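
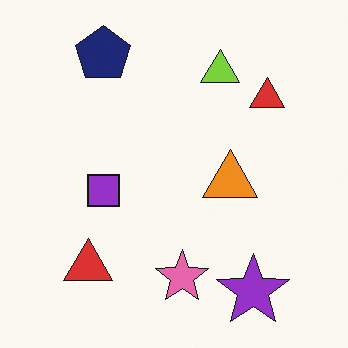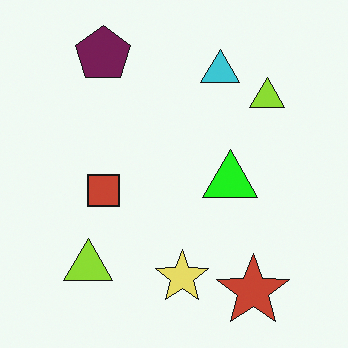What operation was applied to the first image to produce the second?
It was hue-shifted through roughly a third of the color wheel.

Every shape's color has rotated by the same amount around the hue wheel — a uniform hue shift.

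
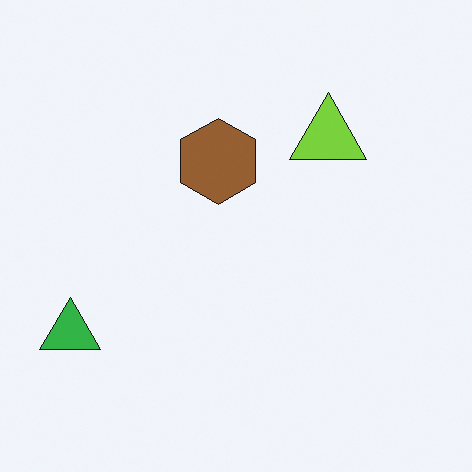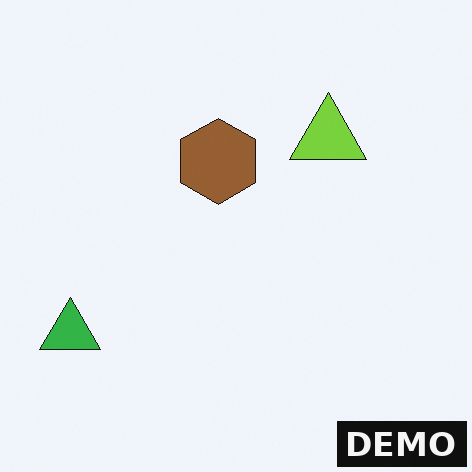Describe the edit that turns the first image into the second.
The image was watermarked with the text "DEMO" in the lower-right corner.

A dark label reading "DEMO" appears in the lower-right corner.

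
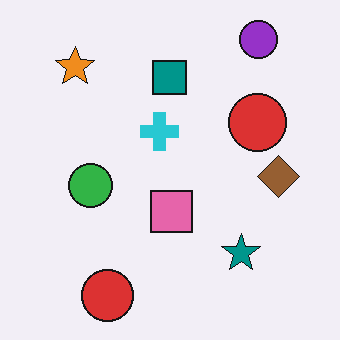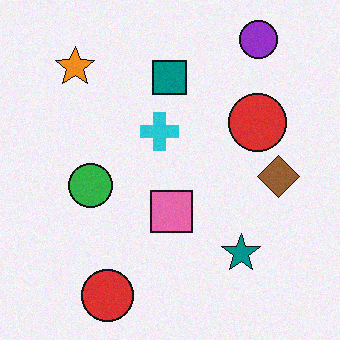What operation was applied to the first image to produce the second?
The image was degraded with a light layer of grain.

Random speckle covers the whole image, including the flat background.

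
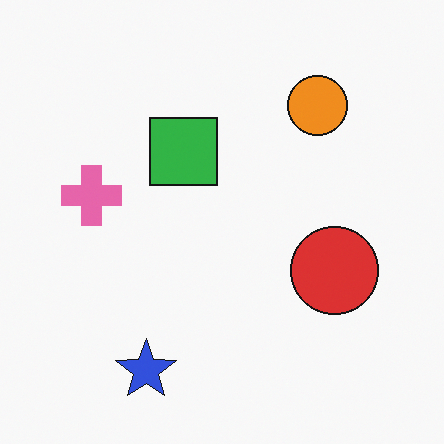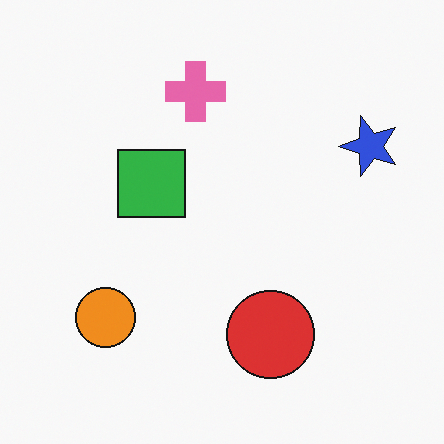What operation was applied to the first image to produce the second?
The image was transposed (reflected across the top-left ↔ bottom-right diagonal).

Shapes have swapped their row and column positions — what was in the top-right is now in the bottom-left — a diagonal reflection.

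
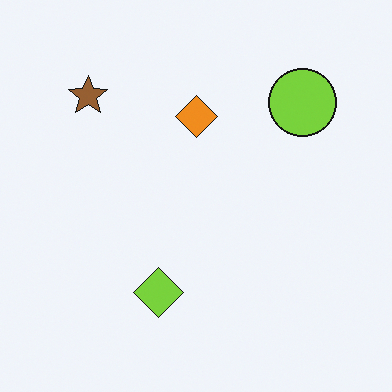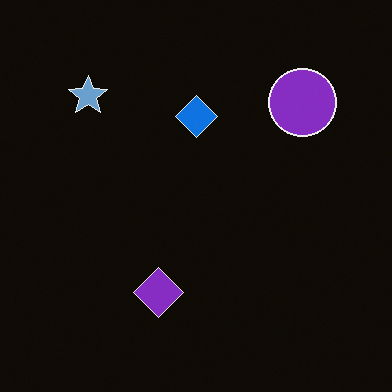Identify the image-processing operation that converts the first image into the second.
The transformation is: color-inverted (negative).

The light background has become dark and every shape's color is its complement — a photographic negative.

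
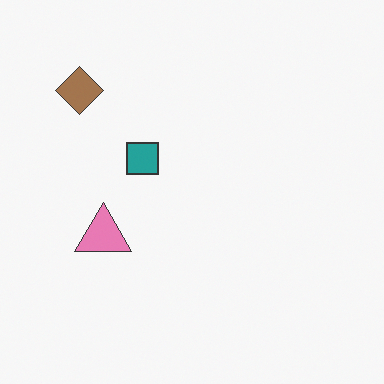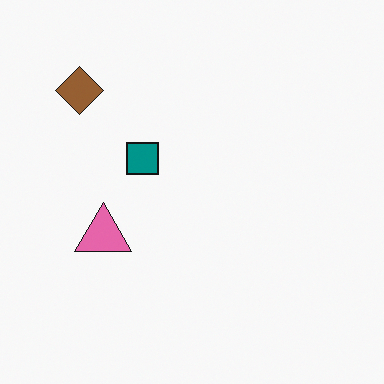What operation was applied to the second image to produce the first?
The first image is the second given slightly reduced contrast.

Tones are pushed toward mid-grey across the whole image — a global contrast change.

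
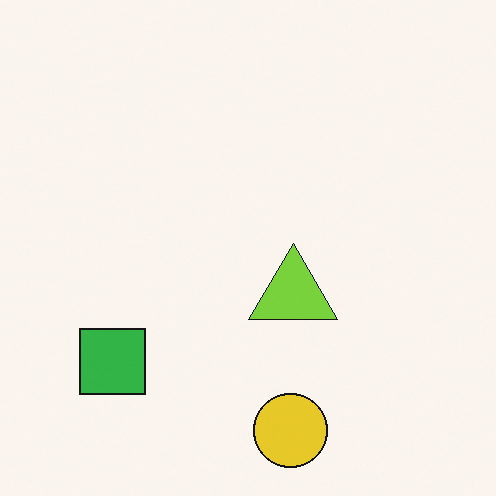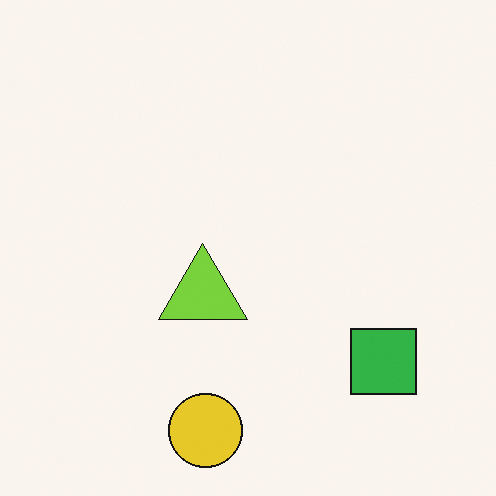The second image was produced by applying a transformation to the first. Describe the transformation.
The transformation is: flipped horizontally (left ↔ right).

The green square is in the bottom-left of the first image and the bottom-right of the second — shapes on opposite sides of the vertical midline have swapped in a mirror flip.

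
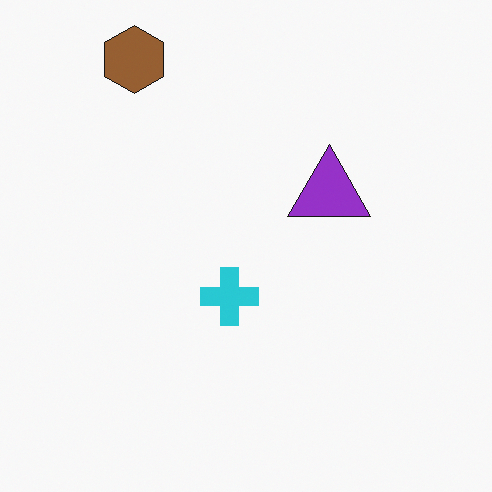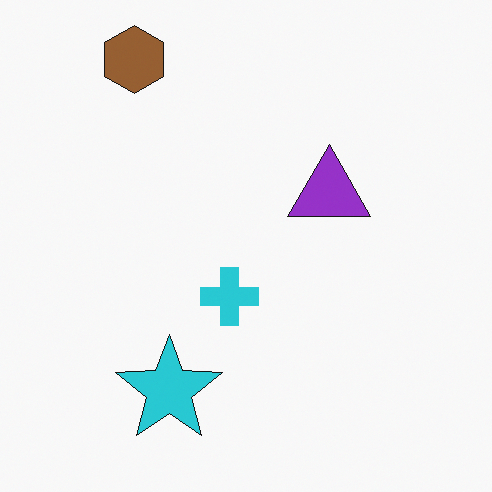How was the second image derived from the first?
This is the original image overlaid with an additional cyan star.

A cyan star appears in the second image that is absent from the first.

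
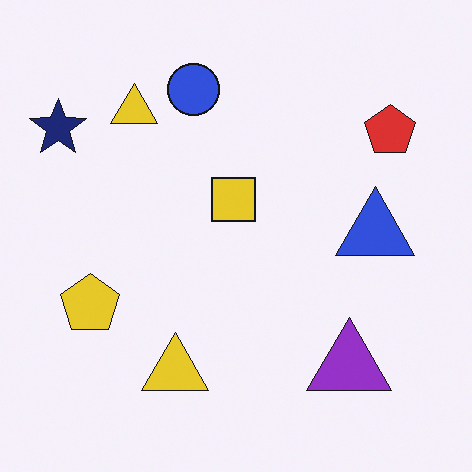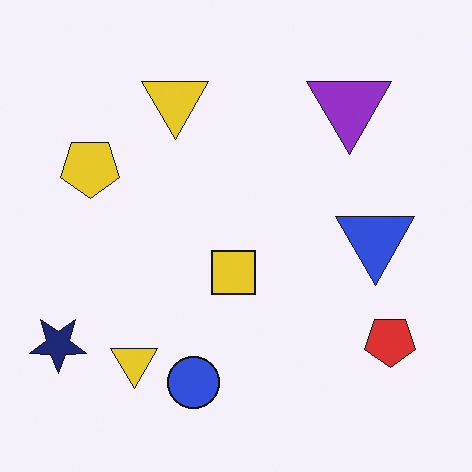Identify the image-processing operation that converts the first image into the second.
The second image is the first flipped vertically (top ↔ bottom).

The blue circle is in the top of the first image and the bottom of the second — shapes on opposite sides of the horizontal midline have swapped in a mirror flip.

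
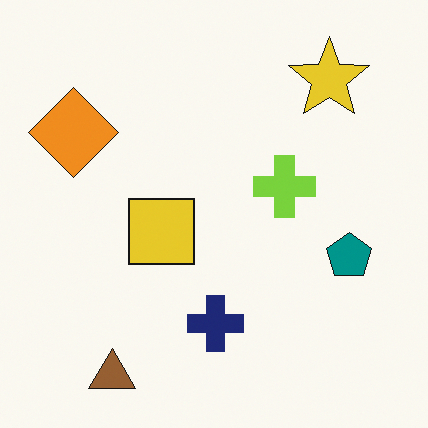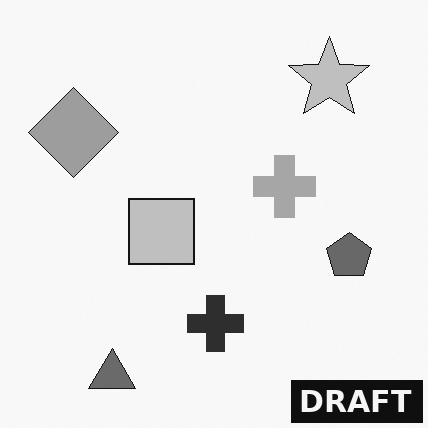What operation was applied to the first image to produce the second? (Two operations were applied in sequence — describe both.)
The transformation is: converted to grayscale, then watermarked with the text "DRAFT" in the lower-right corner.

All color is removed — every shape is now a shade of grey. A dark label reading "DRAFT" appears in the lower-right corner.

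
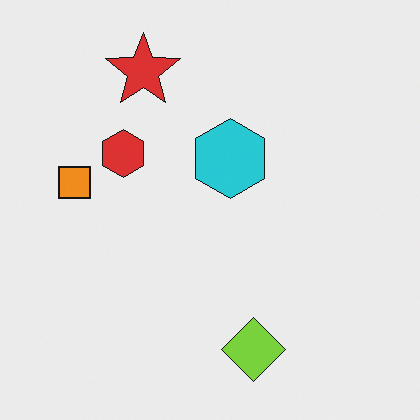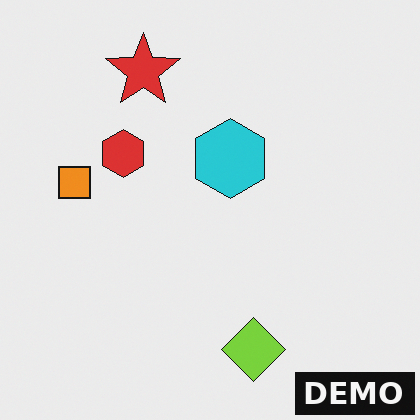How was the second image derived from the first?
The second image is the first watermarked with the text "DEMO" in the lower-right corner.

A dark label reading "DEMO" appears in the lower-right corner.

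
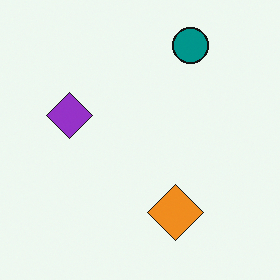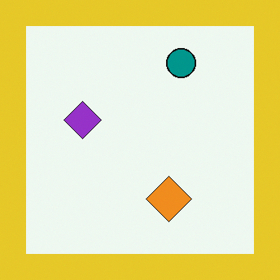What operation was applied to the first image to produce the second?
This is the original image framed with a yellow border.

A solid yellow frame runs around the edge of the second image, with the content slightly shrunk inside it.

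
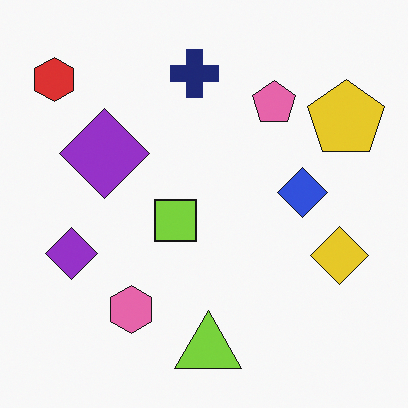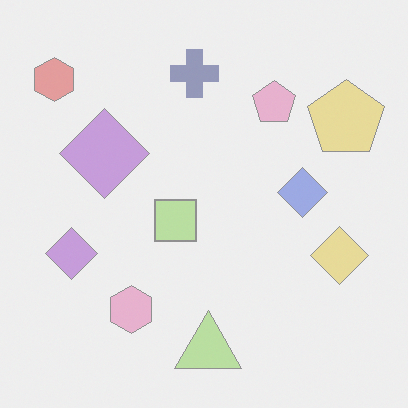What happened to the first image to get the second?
The image was washed out (contrast reduced).

Tones are pushed toward mid-grey across the whole image — a global contrast change.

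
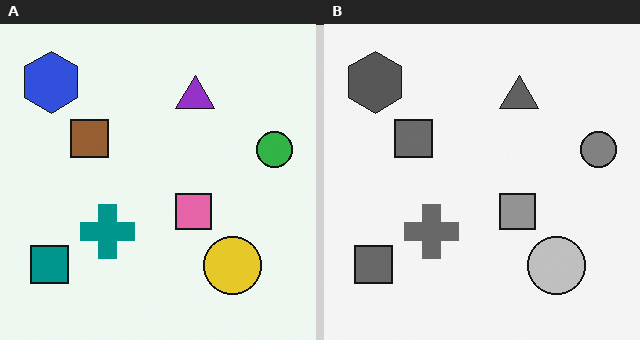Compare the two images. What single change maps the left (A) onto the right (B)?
Converted to grayscale.

All color is removed — every shape is now a shade of grey.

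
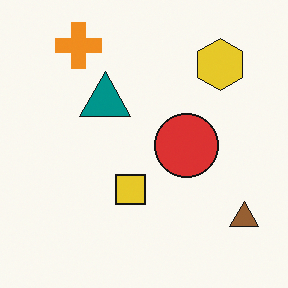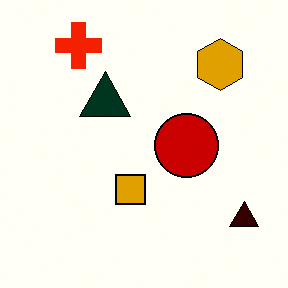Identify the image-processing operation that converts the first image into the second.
Boosted in contrast.

Tones are pushed away from mid-grey across the whole image — a global contrast change.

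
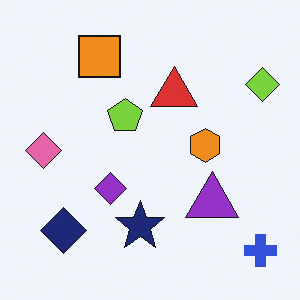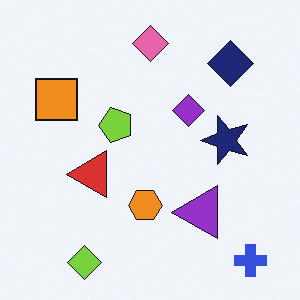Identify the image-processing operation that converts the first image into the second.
This is the original image transposed (reflected across the top-left ↔ bottom-right diagonal).

Shapes have swapped their row and column positions — what was in the top-right is now in the bottom-left — a diagonal reflection.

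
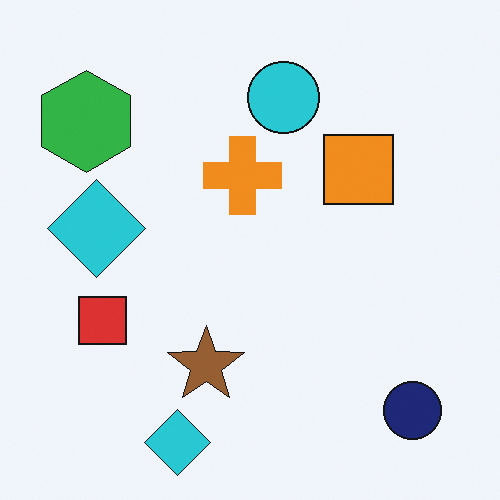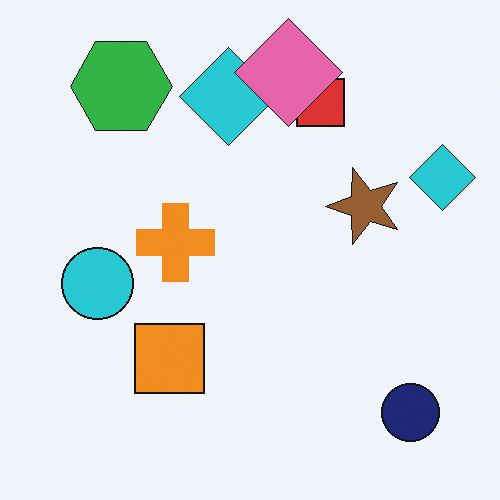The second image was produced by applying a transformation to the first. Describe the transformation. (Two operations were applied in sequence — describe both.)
It was transposed (reflected across the top-left ↔ bottom-right diagonal), then overlaid with an additional pink diamond.

Shapes have swapped their row and column positions — what was in the top-right is now in the bottom-left — a diagonal reflection. A pink diamond appears in the second image that is absent from the first.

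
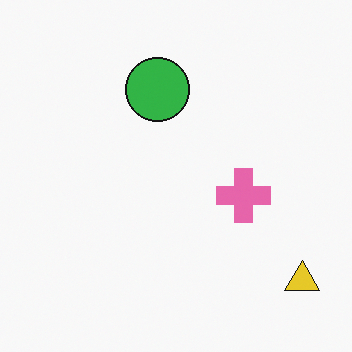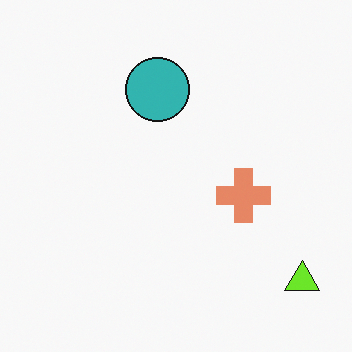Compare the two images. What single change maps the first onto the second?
This is the original image hue-shifted slightly.

Every shape's color has rotated by the same amount around the hue wheel — a uniform hue shift.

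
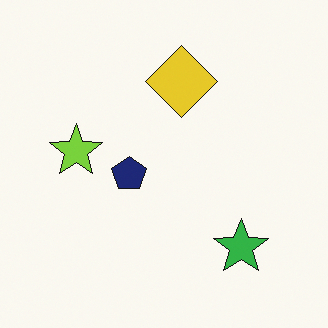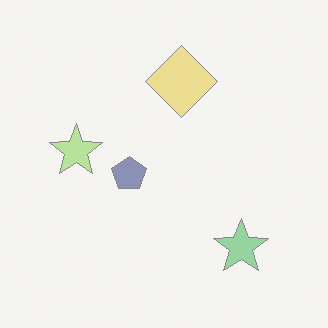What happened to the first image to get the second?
Washed out (contrast reduced).

Tones are pushed toward mid-grey across the whole image — a global contrast change.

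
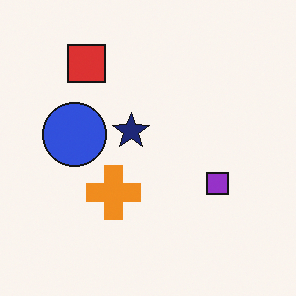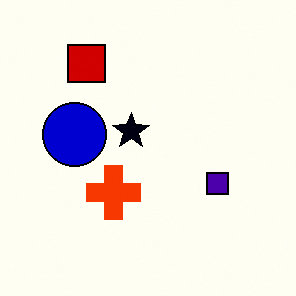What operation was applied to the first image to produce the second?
It was boosted in contrast.

Tones are pushed away from mid-grey across the whole image — a global contrast change.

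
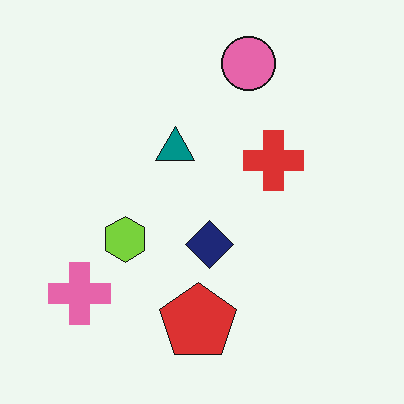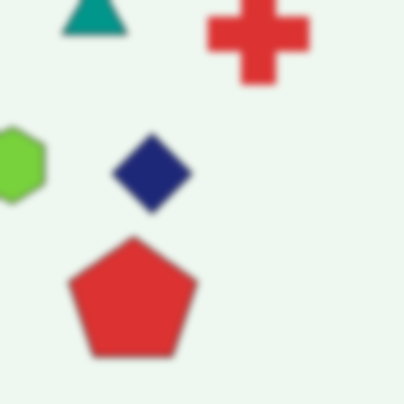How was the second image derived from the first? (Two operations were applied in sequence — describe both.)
The transformation is: cropped tightly and scaled back up, then moderately blurred.

The visible shapes are larger and the field of view is narrower; shapes near the original edges may be partly or wholly outside the frame — a crop-and-rescale. Shape edges and outlines are uniformly softened across the whole image.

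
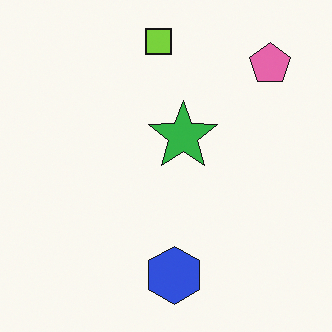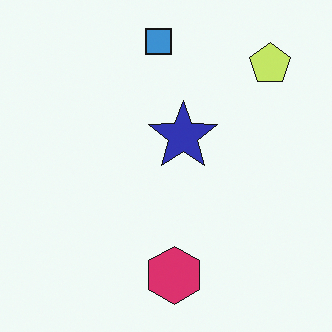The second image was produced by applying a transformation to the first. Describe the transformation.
The transformation is: hue-shifted by a moderate amount.

Every shape's color has rotated by the same amount around the hue wheel — a uniform hue shift.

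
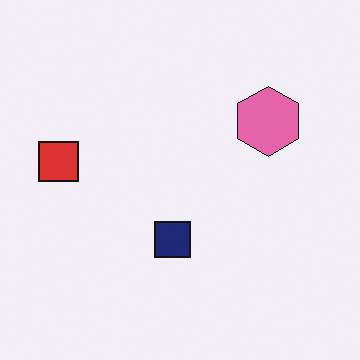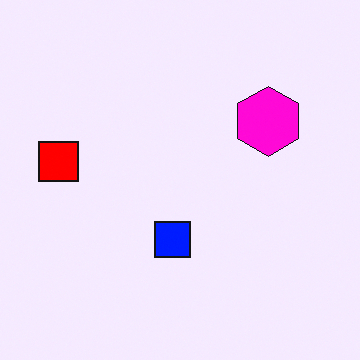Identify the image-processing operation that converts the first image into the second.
The second image is the first heavily oversaturated.

All colors are more vivid — a global saturation change.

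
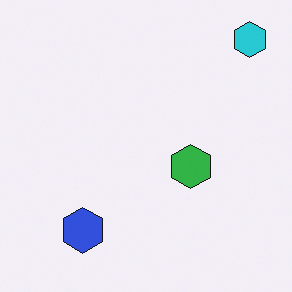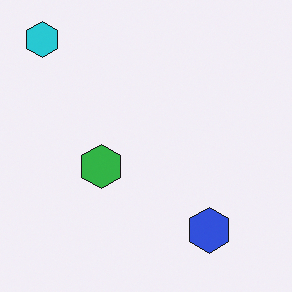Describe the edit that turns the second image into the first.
Flipped horizontally (left ↔ right).

The cyan hexagon is in the top-left of the second image and the top-right of the first — shapes on opposite sides of the vertical midline have swapped in a mirror flip.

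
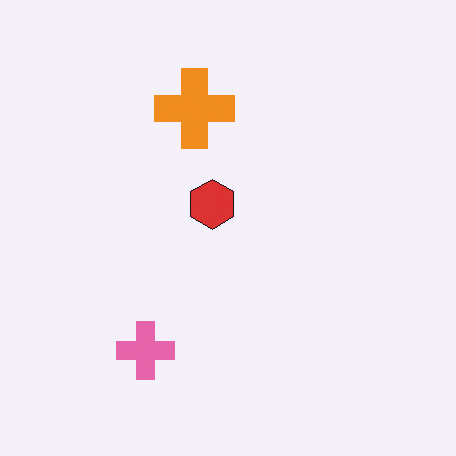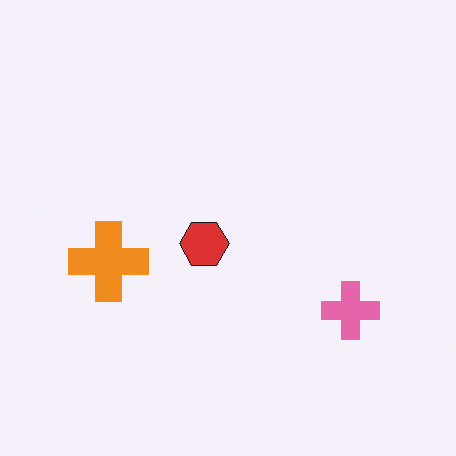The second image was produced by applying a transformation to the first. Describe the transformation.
Rotated 90° counter-clockwise.

The pink cross sits in the bottom-left of the first image and the bottom-right of the second — consistent with a whole-image 90° counter-clockwise rotation.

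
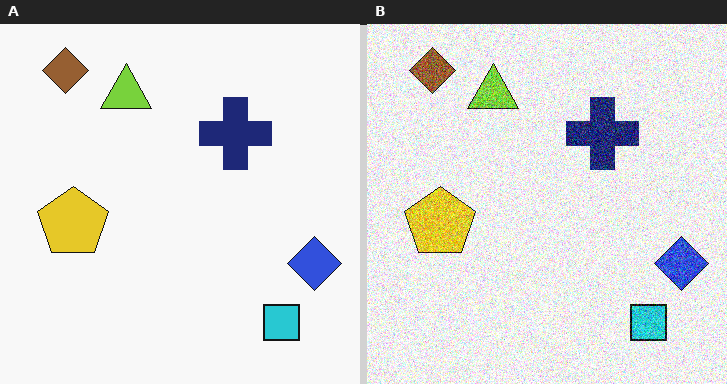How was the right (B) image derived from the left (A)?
Degraded with heavy additive noise.

Random speckle covers the whole image, including the flat background.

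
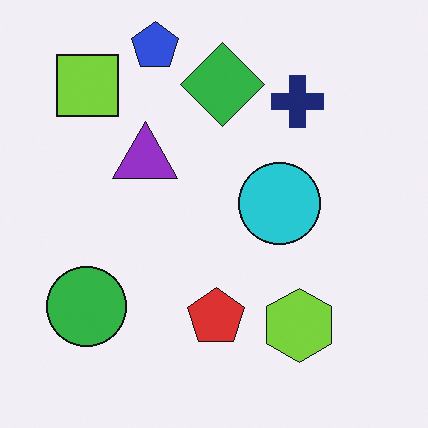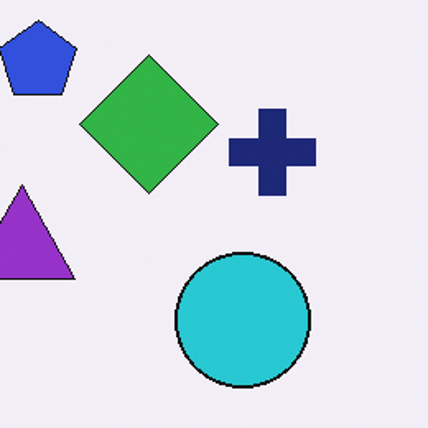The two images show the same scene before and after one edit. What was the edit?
The second image is the first cropped tightly and scaled back up.

The visible shapes are larger and the field of view is narrower; shapes near the original edges may be partly or wholly outside the frame — a crop-and-rescale.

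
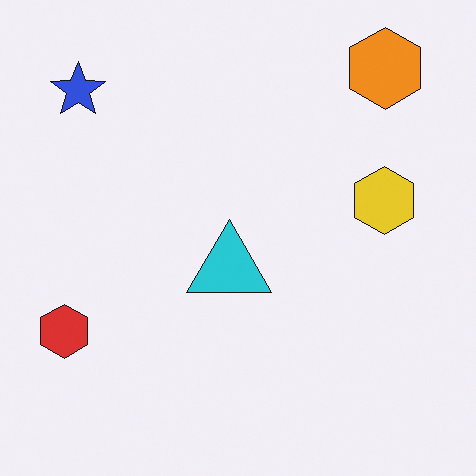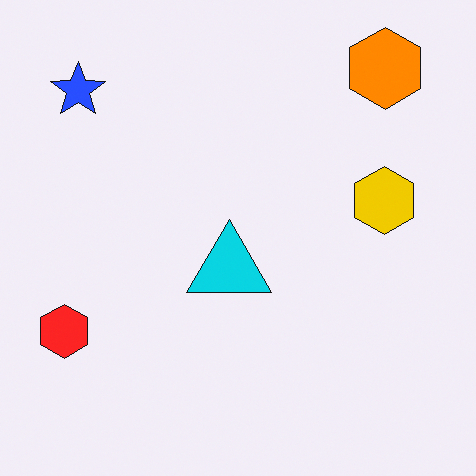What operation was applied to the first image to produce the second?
The second image is the first slightly oversaturated.

All colors are more vivid — a global saturation change.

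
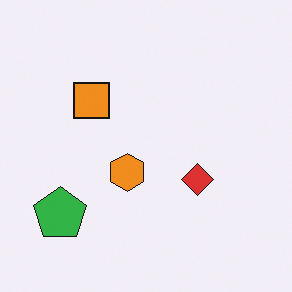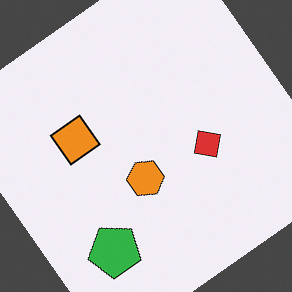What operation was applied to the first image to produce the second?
This is the original image rotated counter-clockwise by a large amount — several tens of degrees.

Every shape is tilted by the same angle and the image corners show triangular fill wedges — a whole-image rotation by a non-right angle.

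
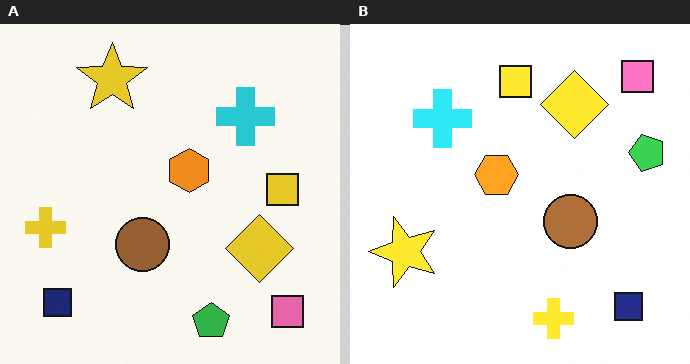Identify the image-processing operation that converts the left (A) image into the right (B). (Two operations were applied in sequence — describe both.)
The image was slightly brightened, then rotated 90° counter-clockwise.

Every pixel — background and shapes alike — is uniformly brightened. The pink square sits in the bottom-right of the left (A) image and the top-right of the right (B) — consistent with a whole-image 90° counter-clockwise rotation.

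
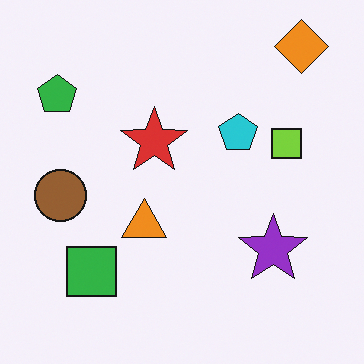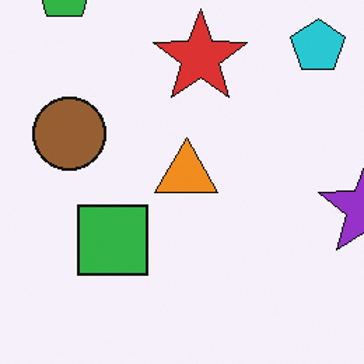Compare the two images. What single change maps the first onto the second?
Cropped to a modestly smaller region and rescaled.

The visible shapes are larger and the field of view is narrower; shapes near the original edges may be partly or wholly outside the frame — a crop-and-rescale.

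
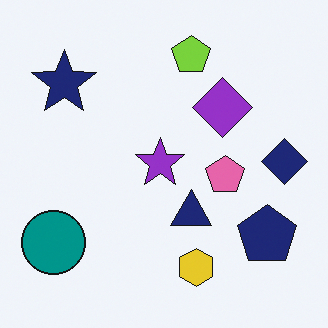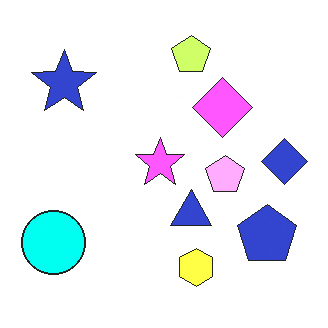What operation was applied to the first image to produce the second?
Substantially brightened.

Every pixel — background and shapes alike — is uniformly brightened.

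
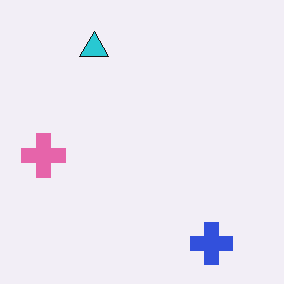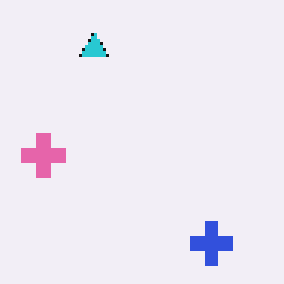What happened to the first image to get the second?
The transformation is: lightly pixelated (a mild mosaic effect).

Shapes are reduced to large square blocks; fine edges and outlines are lost — a downscale-then-upscale (mosaic) effect.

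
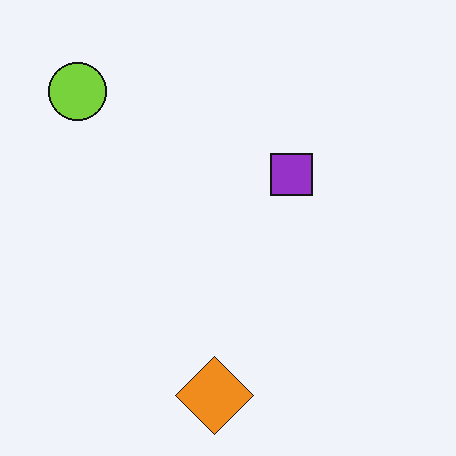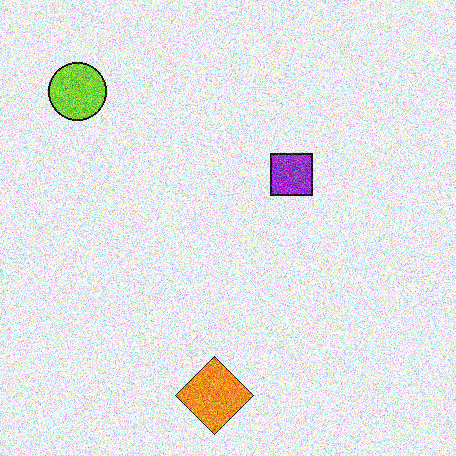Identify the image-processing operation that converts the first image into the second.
It was degraded with strong gaussian noise.

Random speckle covers the whole image, including the flat background.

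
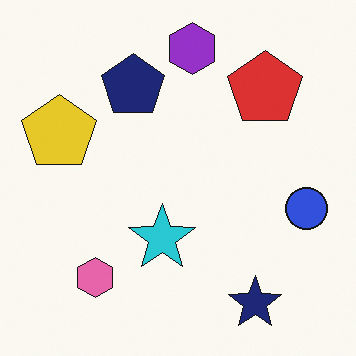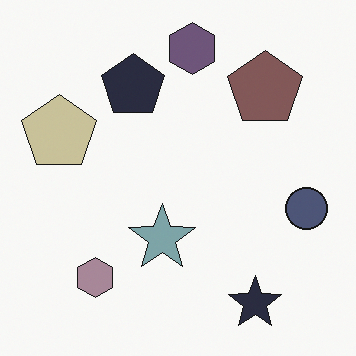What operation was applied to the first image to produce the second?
The second image is the first made much more muted (saturation change).

All colors are more muted and greyish — a global saturation change.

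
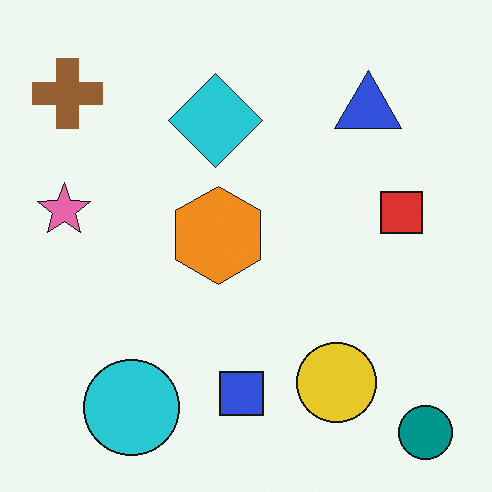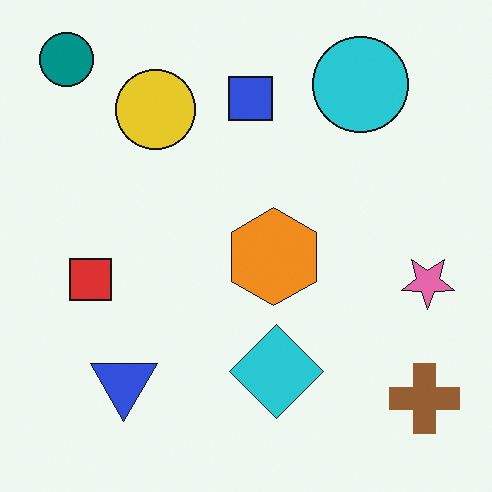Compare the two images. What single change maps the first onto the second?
Rotated 180°.

The teal circle sits in the bottom-right of the first image and the top-left of the second — consistent with a whole-image 180° rotation.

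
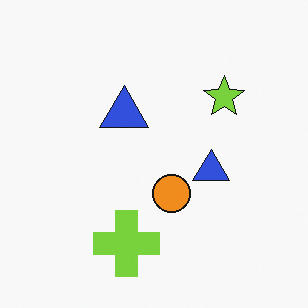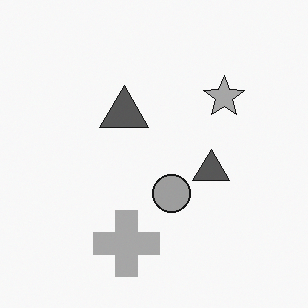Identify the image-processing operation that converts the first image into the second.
It was converted to grayscale.

All color is removed — every shape is now a shade of grey.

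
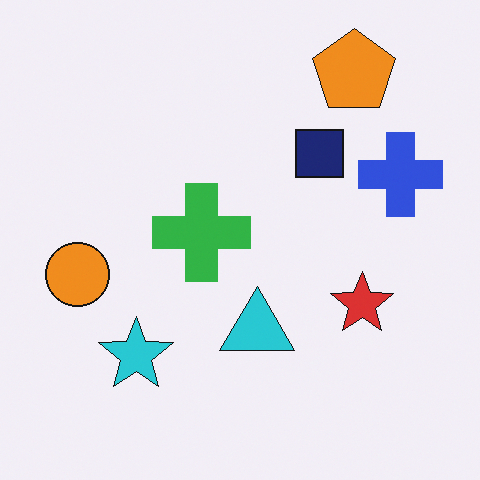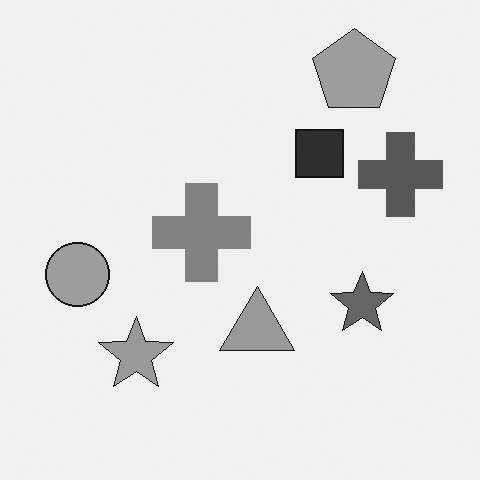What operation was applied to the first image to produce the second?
Converted to grayscale.

All color is removed — every shape is now a shade of grey.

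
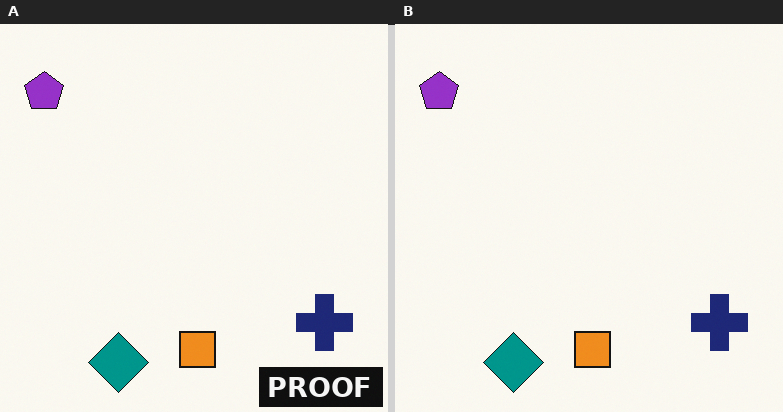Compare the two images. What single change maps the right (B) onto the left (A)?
The transformation is: watermarked with the text "PROOF" in the lower-right corner.

A dark label reading "PROOF" appears in the lower-right corner.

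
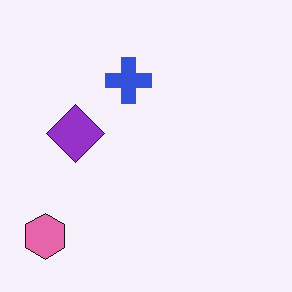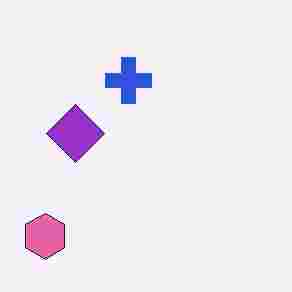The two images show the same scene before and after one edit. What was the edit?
It was heavily JPEG-compressed with obvious blocking artifacts.

Blocky 8×8 compression artifacts appear around shape edges and the flat background shows ringing — characteristic JPEG degradation.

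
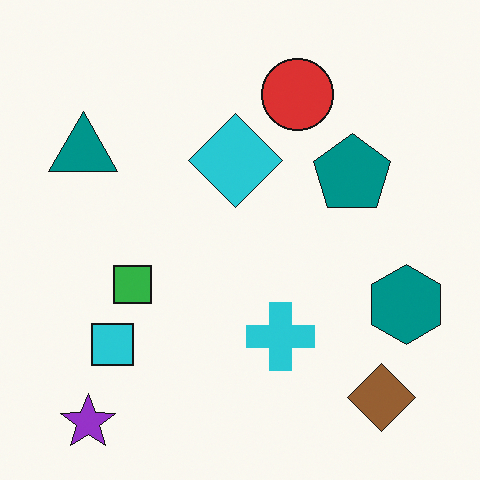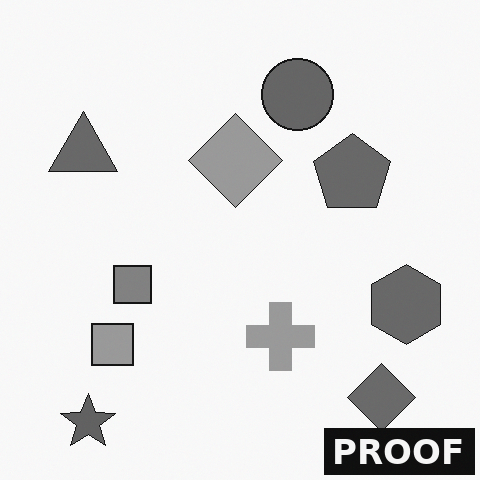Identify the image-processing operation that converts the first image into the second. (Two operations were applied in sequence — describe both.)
Converted to grayscale, then watermarked with the text "PROOF" in the lower-right corner.

All color is removed — every shape is now a shade of grey. A dark label reading "PROOF" appears in the lower-right corner.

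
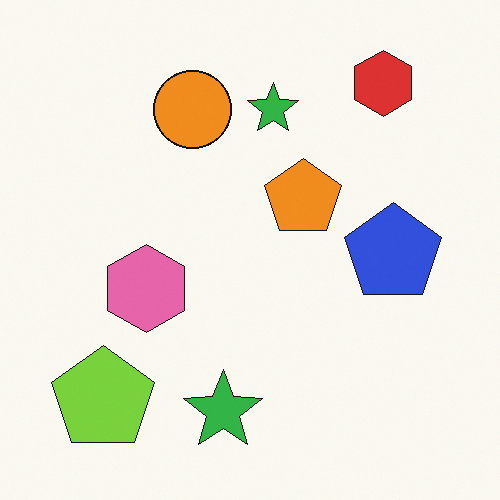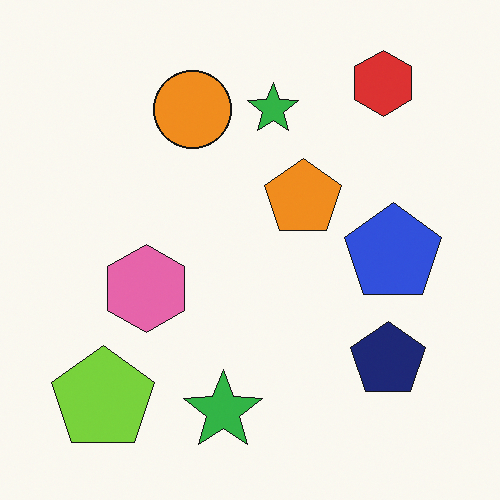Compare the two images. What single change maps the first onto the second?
The transformation is: overlaid with an additional navy pentagon.

A navy pentagon appears in the second image that is absent from the first.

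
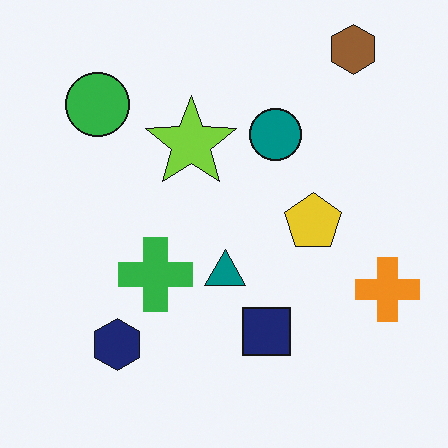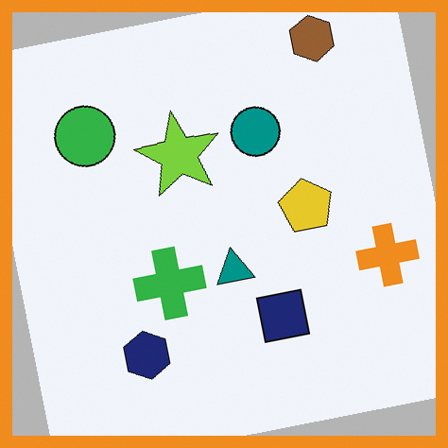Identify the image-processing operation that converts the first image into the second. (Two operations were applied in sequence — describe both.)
This is the original image rotated counter-clockwise by a few degrees, then framed with a orange border.

Every shape is tilted by the same angle and the image corners show triangular fill wedges — a whole-image rotation by a non-right angle. A solid orange frame runs around the edge of the second image, with the content slightly shrunk inside it.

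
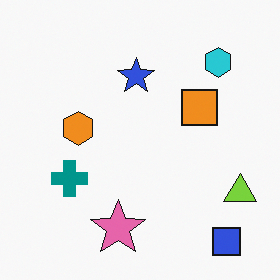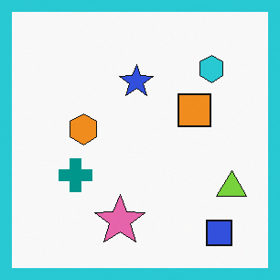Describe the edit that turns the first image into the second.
This is the original image framed with a cyan border.

A solid cyan frame runs around the edge of the second image, with the content slightly shrunk inside it.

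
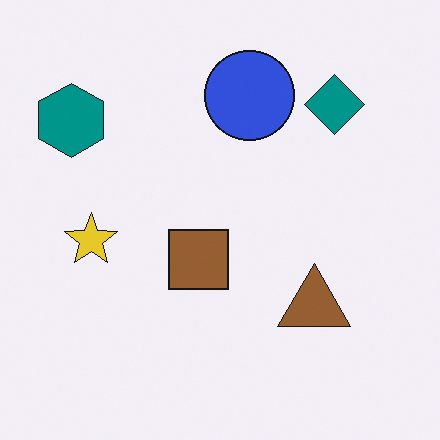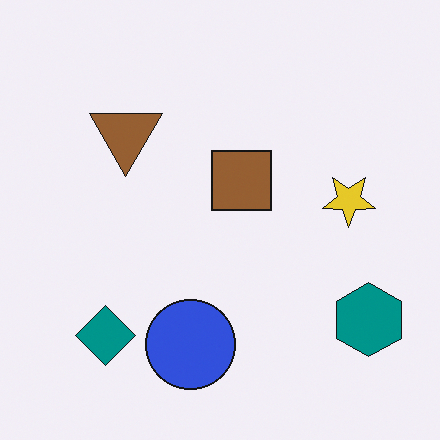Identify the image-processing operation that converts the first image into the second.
The image was rotated 180°.

The teal hexagon sits in the top-left of the first image and the bottom-right of the second — consistent with a whole-image 180° rotation.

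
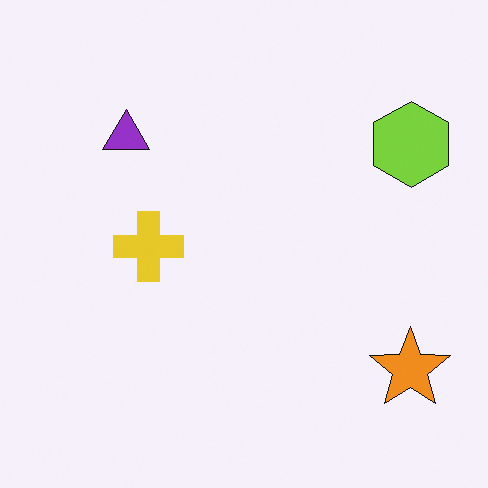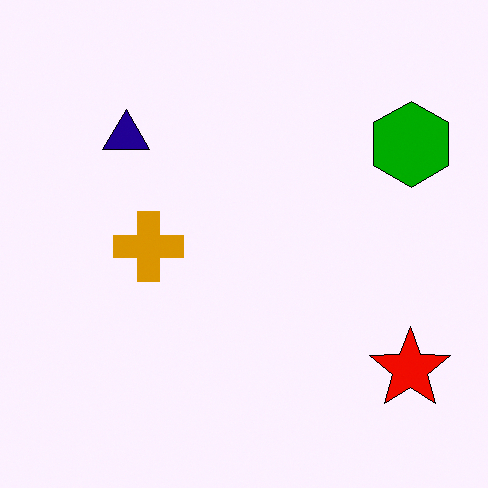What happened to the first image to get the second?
The second image is the first given much higher contrast.

Tones are pushed away from mid-grey across the whole image — a global contrast change.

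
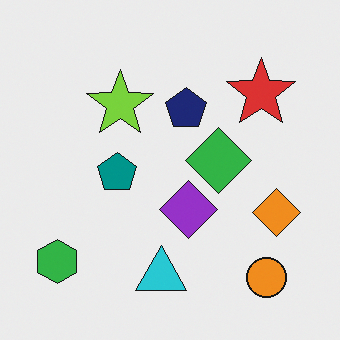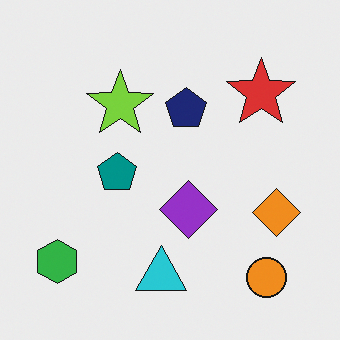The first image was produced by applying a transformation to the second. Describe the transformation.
Overlaid with an additional green diamond.

A green diamond appears in the first image that is absent from the second.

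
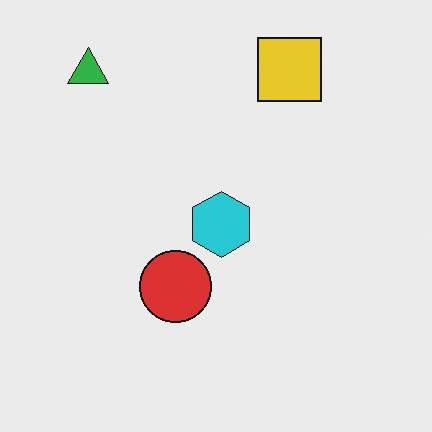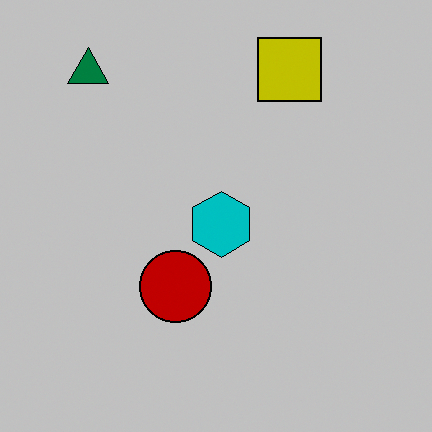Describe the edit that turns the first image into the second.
It was aggressively posterized.

Each flat color has snapped to a coarser quantized level — most visibly, the near-white background has dropped to a flat grey.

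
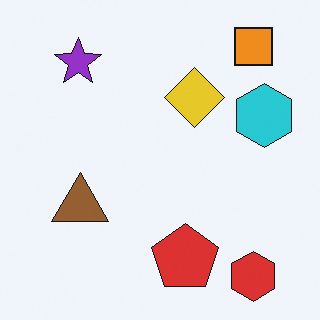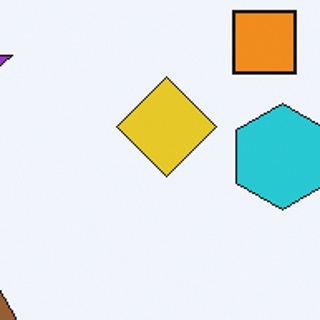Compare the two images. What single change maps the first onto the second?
The second image is the first cropped tightly and scaled back up.

The visible shapes are larger and the field of view is narrower; shapes near the original edges may be partly or wholly outside the frame — a crop-and-rescale.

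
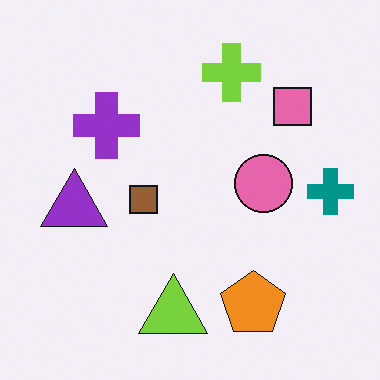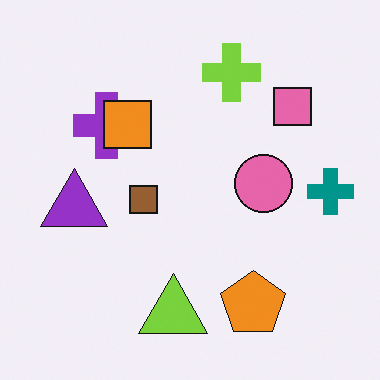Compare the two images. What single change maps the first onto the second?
The second image is the first overlaid with an additional orange square.

An orange square appears in the second image that is absent from the first.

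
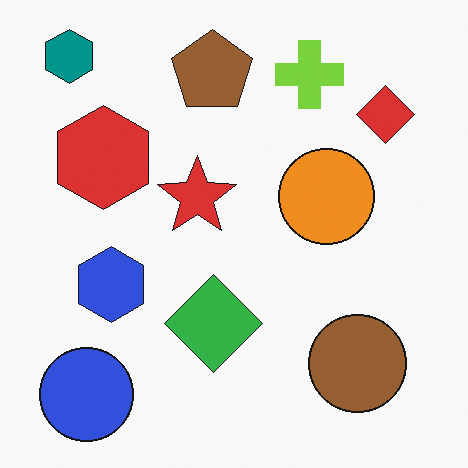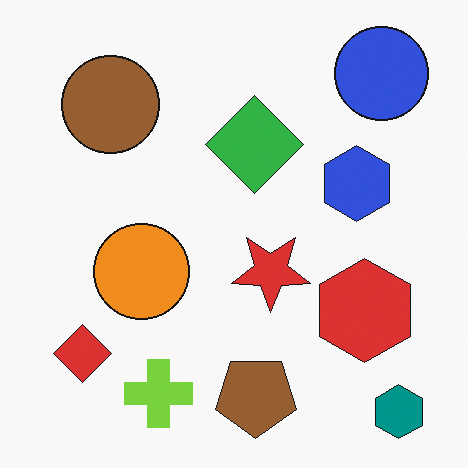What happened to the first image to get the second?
Rotated 180°.

The teal hexagon sits in the top-left of the first image and the bottom-right of the second — consistent with a whole-image 180° rotation.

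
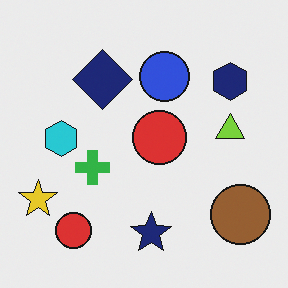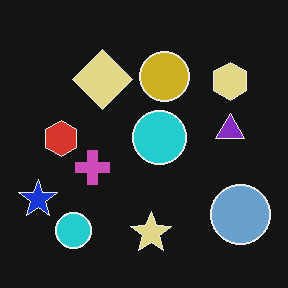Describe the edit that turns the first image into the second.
It was color-inverted (negative).

The light background has become dark and every shape's color is its complement — a photographic negative.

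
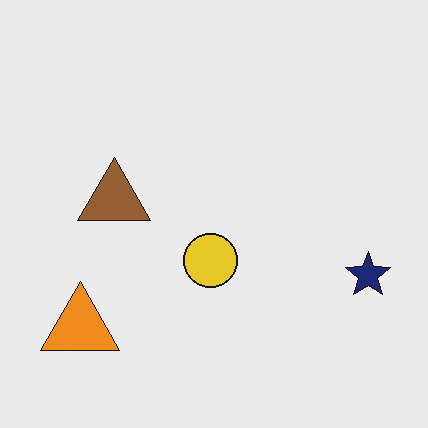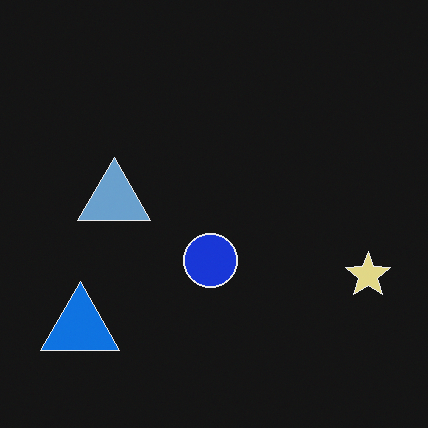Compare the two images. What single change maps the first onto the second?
Color-inverted (negative).

The light background has become dark and every shape's color is its complement — a photographic negative.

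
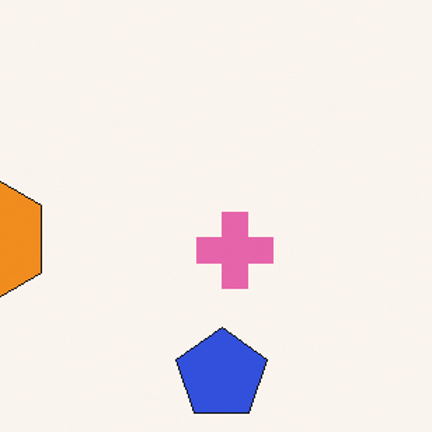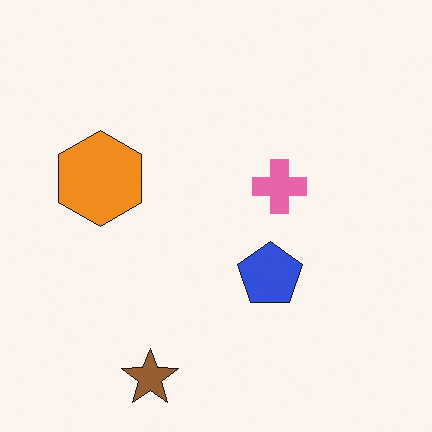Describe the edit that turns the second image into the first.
The image was cropped slightly and scaled back up.

The visible shapes are larger and the field of view is narrower; shapes near the original edges may be partly or wholly outside the frame — a crop-and-rescale.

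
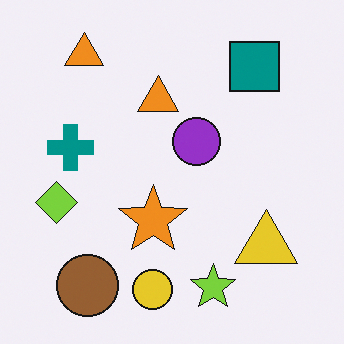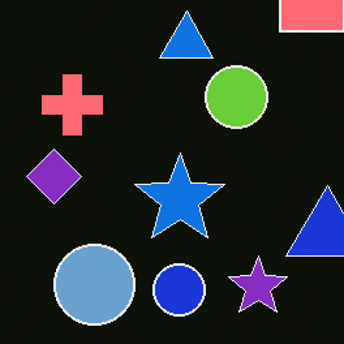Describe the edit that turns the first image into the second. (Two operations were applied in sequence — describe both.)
The image was color-inverted (negative), then cropped to a modestly smaller region and rescaled.

The light background has become dark and every shape's color is its complement — a photographic negative. The visible shapes are larger and the field of view is narrower; shapes near the original edges may be partly or wholly outside the frame — a crop-and-rescale.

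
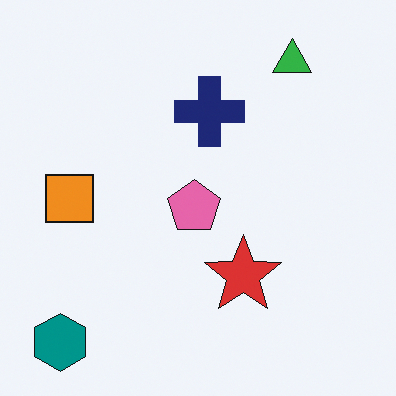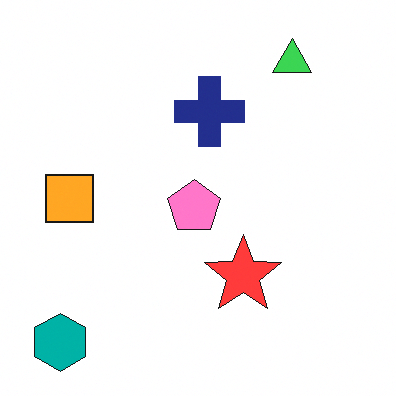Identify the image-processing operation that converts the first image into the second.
The transformation is: brightened a little.

Every pixel — background and shapes alike — is uniformly brightened.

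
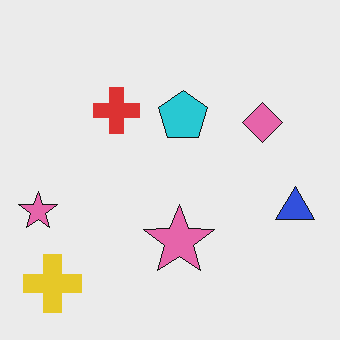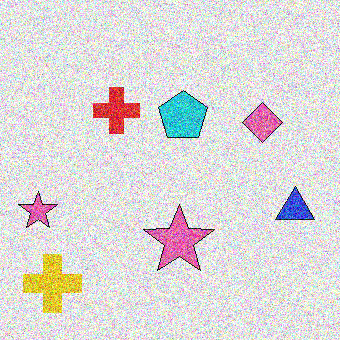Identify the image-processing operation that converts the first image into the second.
The transformation is: degraded with a thick layer of grain.

Random speckle covers the whole image, including the flat background.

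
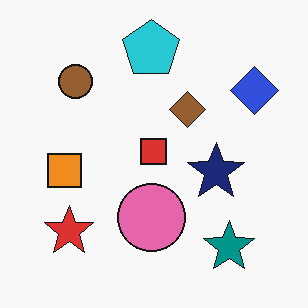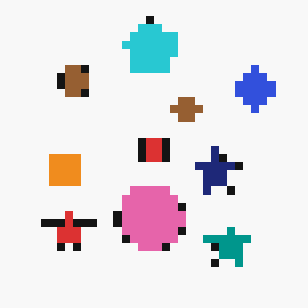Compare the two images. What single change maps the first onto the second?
The image was pixelated into visible square blocks.

Shapes are reduced to large square blocks; fine edges and outlines are lost — a downscale-then-upscale (mosaic) effect.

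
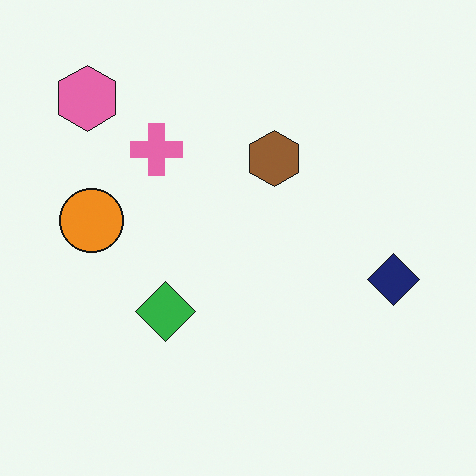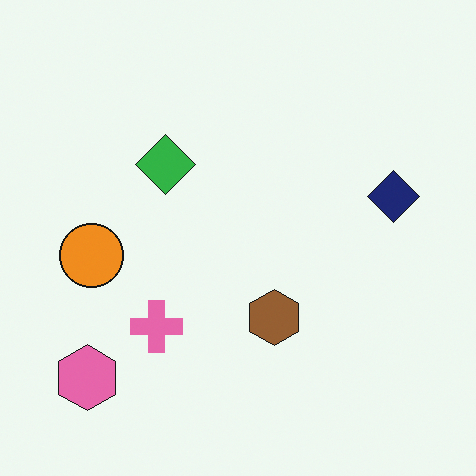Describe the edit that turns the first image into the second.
This is the original image flipped vertically (top ↔ bottom).

The pink hexagon is in the top-left of the first image and the bottom-left of the second — shapes on opposite sides of the horizontal midline have swapped in a mirror flip.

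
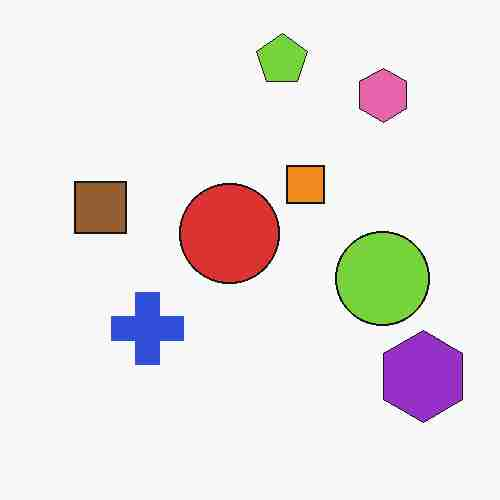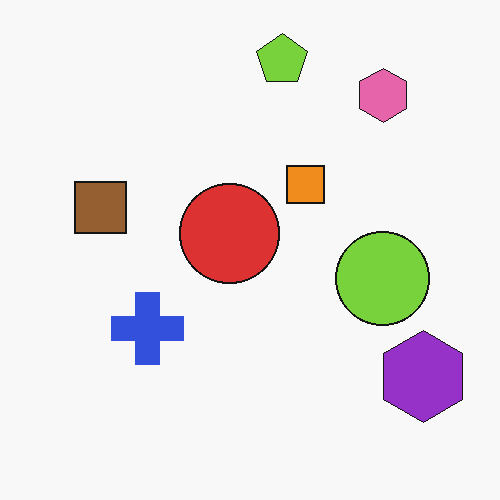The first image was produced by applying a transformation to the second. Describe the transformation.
It was degraded with heavy JPEG compression.

Blocky 8×8 compression artifacts appear around shape edges and the flat background shows ringing — characteristic JPEG degradation.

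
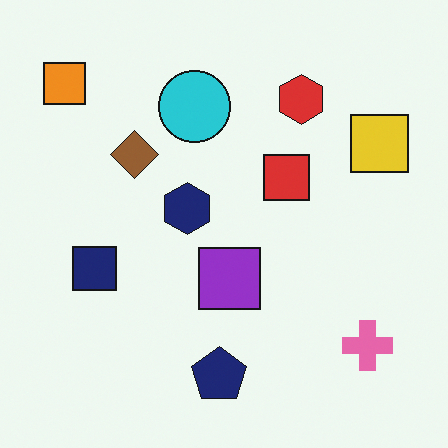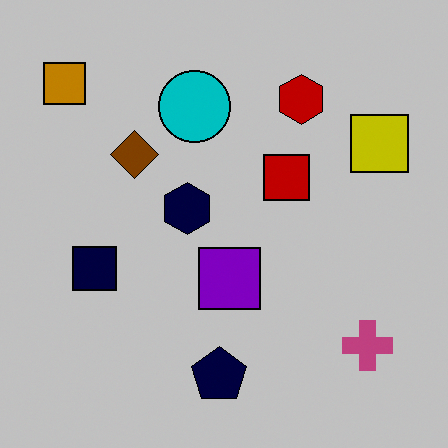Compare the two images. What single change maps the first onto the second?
The second image is the first aggressively posterized.

Each flat color has snapped to a coarser quantized level — most visibly, the near-white background has dropped to a flat grey.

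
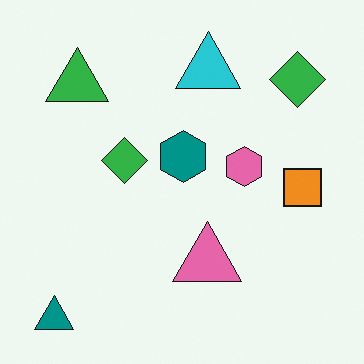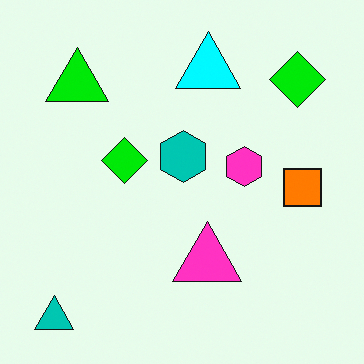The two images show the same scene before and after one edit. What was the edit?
Heavily oversaturated.

All colors are more vivid — a global saturation change.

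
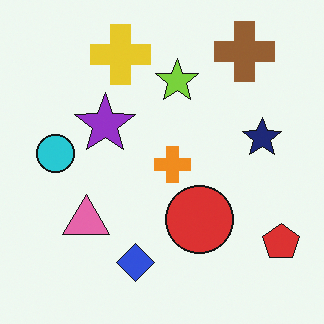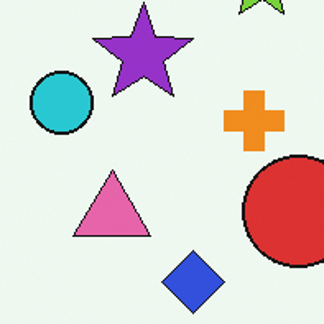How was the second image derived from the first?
The second image is the first cropped tightly and scaled back up.

The visible shapes are larger and the field of view is narrower; shapes near the original edges may be partly or wholly outside the frame — a crop-and-rescale.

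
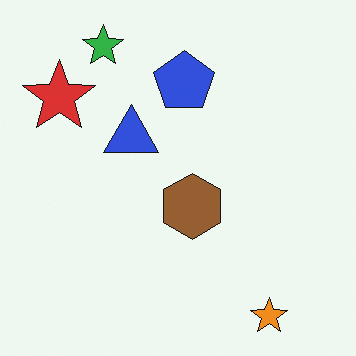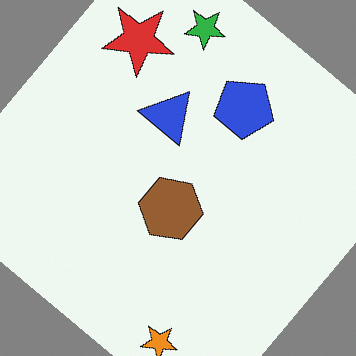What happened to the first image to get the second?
The image was rotated clockwise by a large amount — several tens of degrees.

Every shape is tilted by the same angle and the image corners show triangular fill wedges — a whole-image rotation by a non-right angle.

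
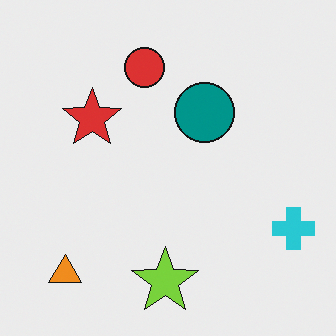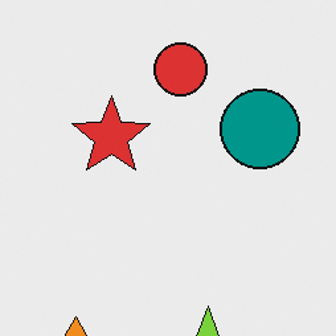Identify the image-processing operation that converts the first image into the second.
This is the original image cropped slightly and scaled back up.

The visible shapes are larger and the field of view is narrower; shapes near the original edges may be partly or wholly outside the frame — a crop-and-rescale.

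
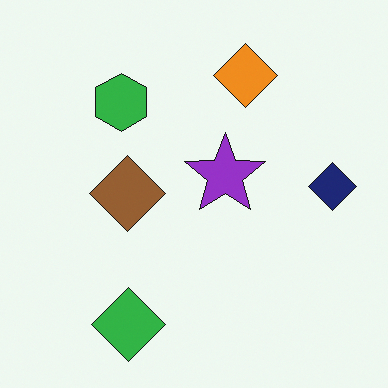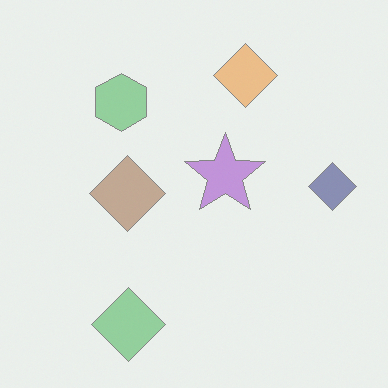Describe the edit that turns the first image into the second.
It was given much lower contrast.

Tones are pushed toward mid-grey across the whole image — a global contrast change.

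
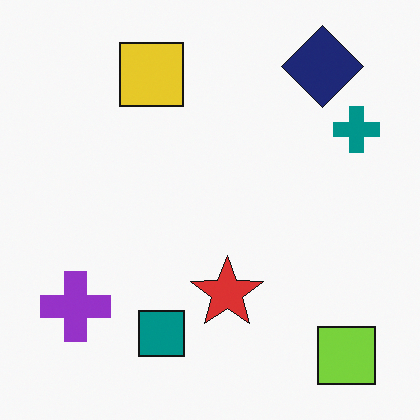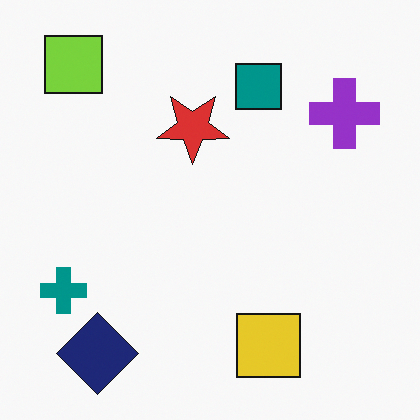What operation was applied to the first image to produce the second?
Rotated 180°.

The lime square sits in the bottom-right of the first image and the top-left of the second — consistent with a whole-image 180° rotation.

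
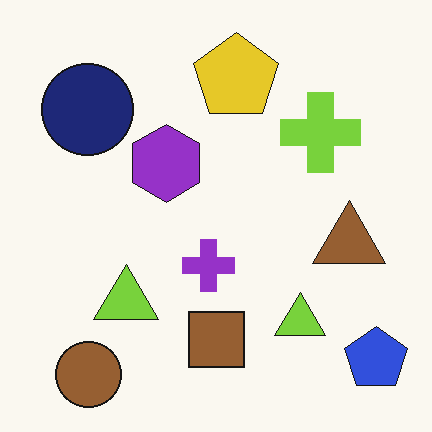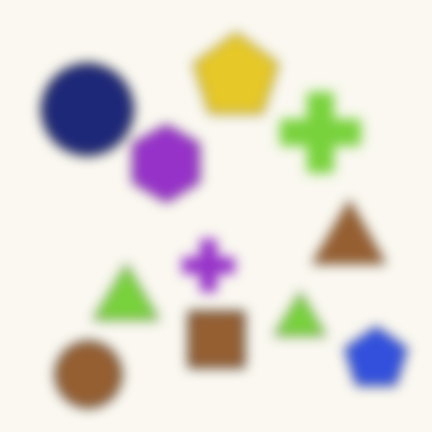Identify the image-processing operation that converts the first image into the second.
The transformation is: heavily blurred.

Shape edges and outlines are uniformly softened across the whole image.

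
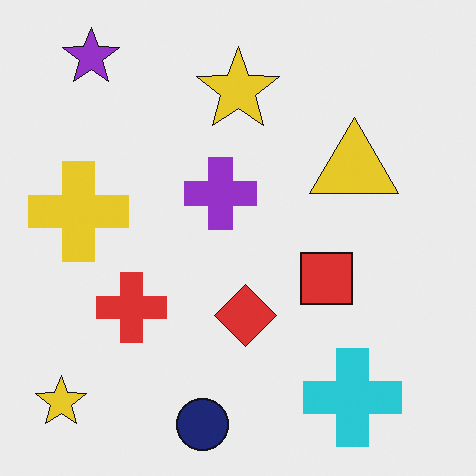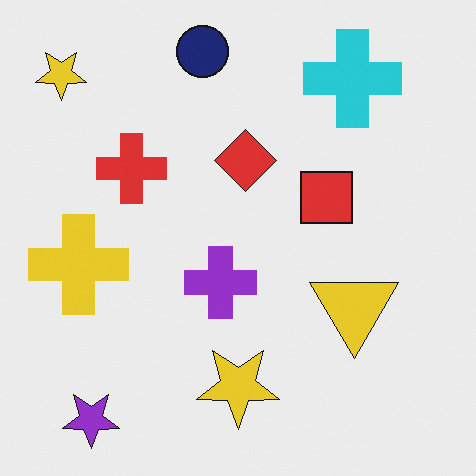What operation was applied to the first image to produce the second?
The second image is the first flipped vertically (top ↔ bottom).

The navy circle is in the bottom of the first image and the top of the second — shapes on opposite sides of the horizontal midline have swapped in a mirror flip.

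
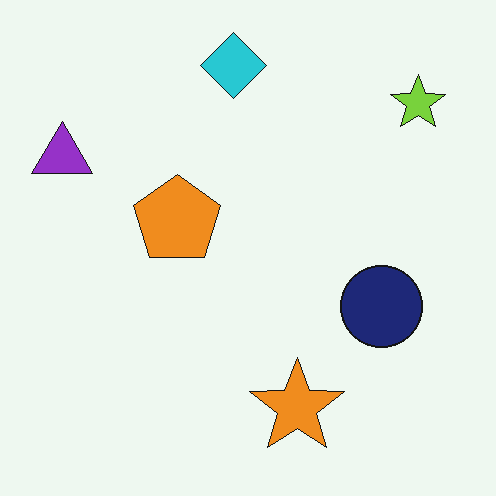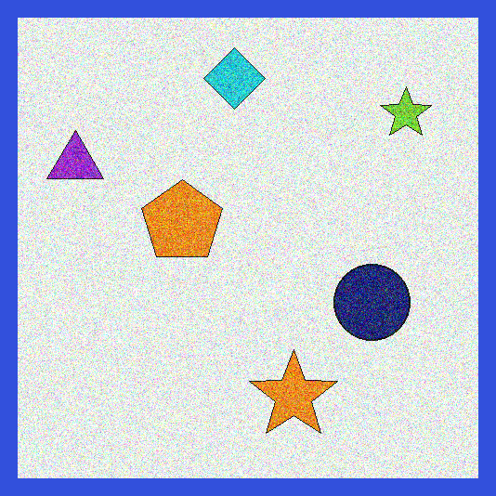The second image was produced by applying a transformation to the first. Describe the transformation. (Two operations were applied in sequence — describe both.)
The transformation is: degraded with strong gaussian noise, then framed with a blue border.

Random speckle covers the whole image, including the flat background. A solid blue frame runs around the edge of the second image, with the content slightly shrunk inside it.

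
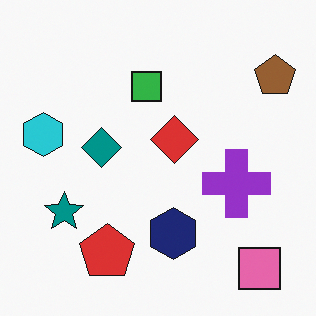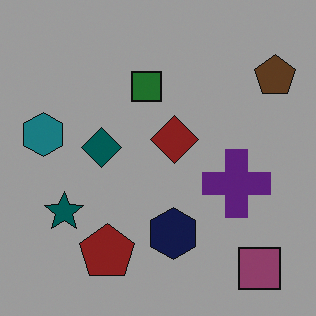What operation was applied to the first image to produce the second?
This is the original image noticeably darkened.

Every pixel — background and shapes alike — is uniformly darkened.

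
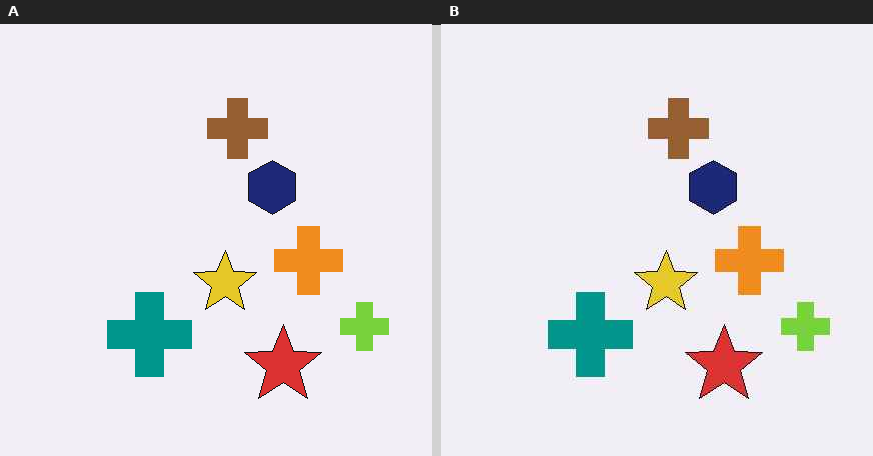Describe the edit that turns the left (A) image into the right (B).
The right (B) image is the left (A) given moderate JPEG compression.

Blocky 8×8 compression artifacts appear around shape edges and the flat background shows ringing — characteristic JPEG degradation.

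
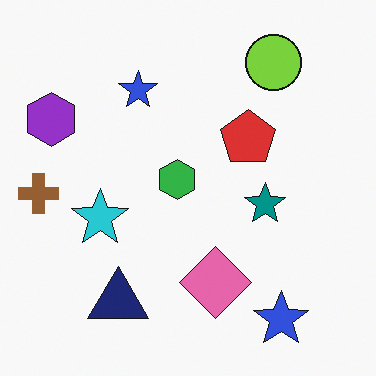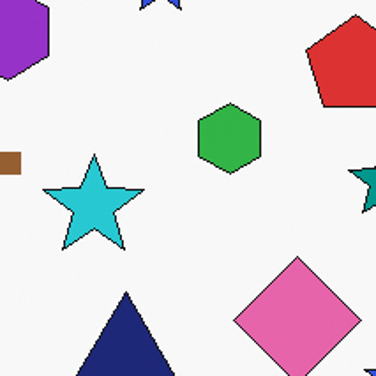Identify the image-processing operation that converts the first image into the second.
The second image is the first cropped tightly and scaled back up.

The visible shapes are larger and the field of view is narrower; shapes near the original edges may be partly or wholly outside the frame — a crop-and-rescale.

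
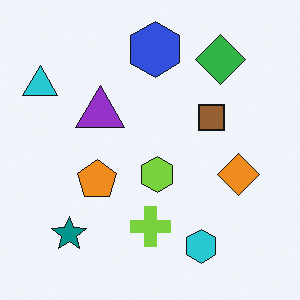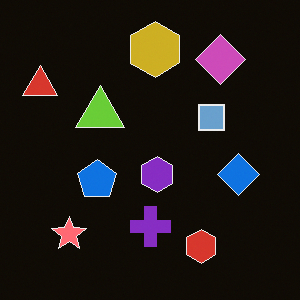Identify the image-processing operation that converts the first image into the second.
It was color-inverted (negative).

The light background has become dark and every shape's color is its complement — a photographic negative.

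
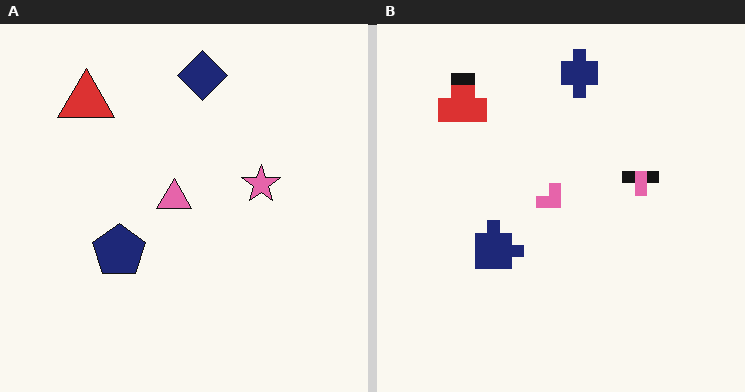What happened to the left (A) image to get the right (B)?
The right (B) image is the left (A) heavily pixelated into large blocks.

Shapes are reduced to large square blocks; fine edges and outlines are lost — a downscale-then-upscale (mosaic) effect.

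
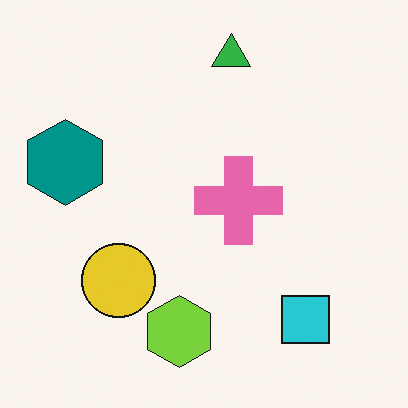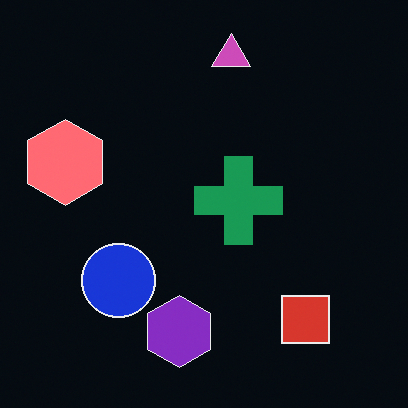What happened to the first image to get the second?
Color-inverted (negative).

The light background has become dark and every shape's color is its complement — a photographic negative.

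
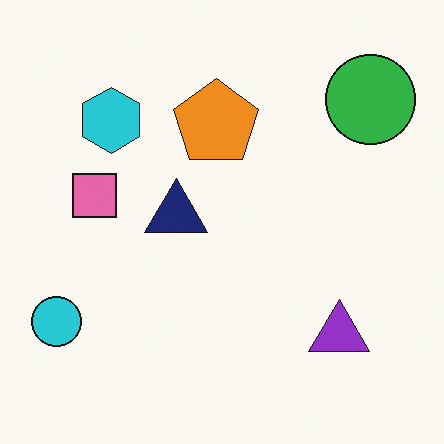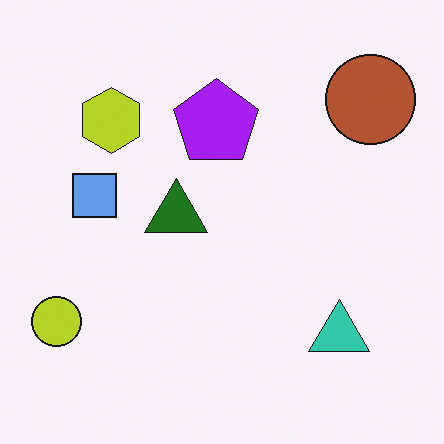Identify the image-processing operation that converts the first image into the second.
The image was hue-shifted by a large amount.

Every shape's color has rotated by the same amount around the hue wheel — a uniform hue shift.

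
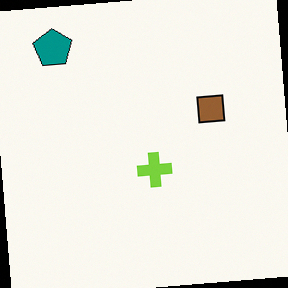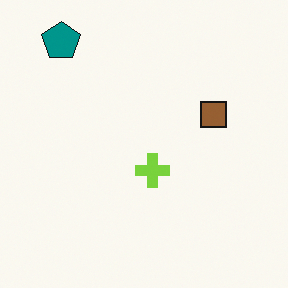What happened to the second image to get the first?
This is the original image rotated counter-clockwise by a slight angle.

Every shape is tilted by the same angle and the image corners show triangular fill wedges — a whole-image rotation by a non-right angle.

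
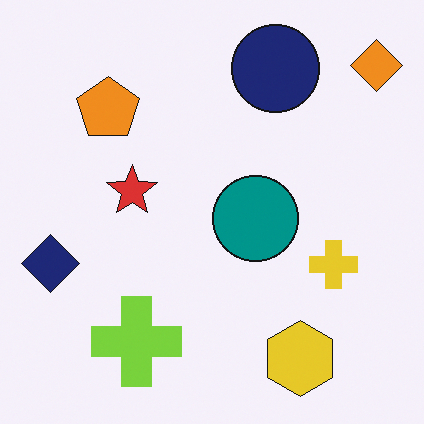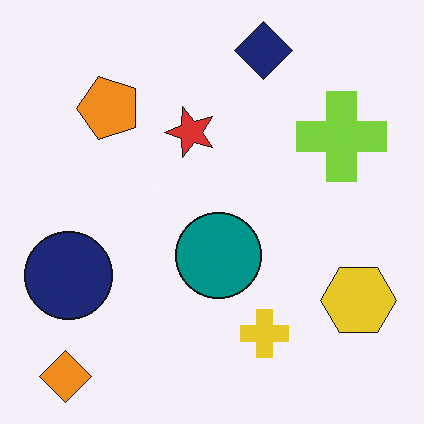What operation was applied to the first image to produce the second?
The second image is the first transposed (reflected across the top-left ↔ bottom-right diagonal).

Shapes have swapped their row and column positions — what was in the top-right is now in the bottom-left — a diagonal reflection.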